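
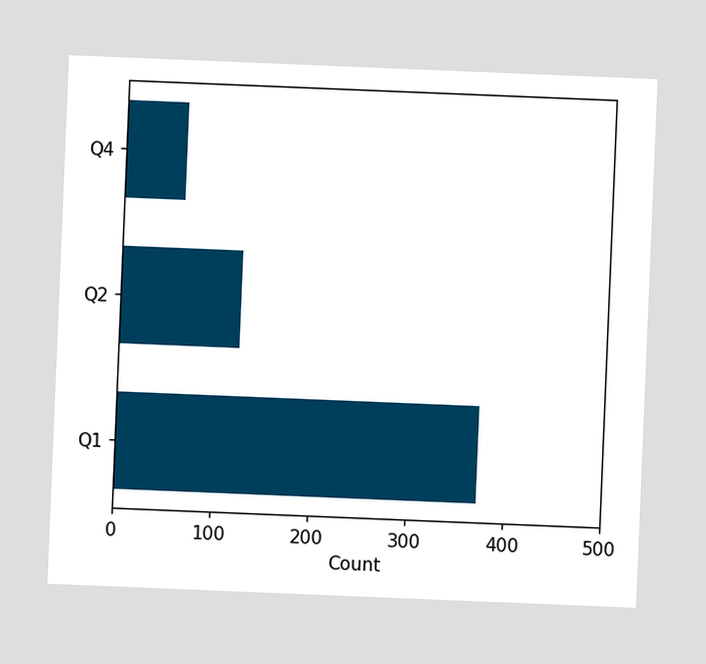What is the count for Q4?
The chart is tilted about 2° clockwise. Reading along the chart's x-axis, the Q4 bar reaches 62.

62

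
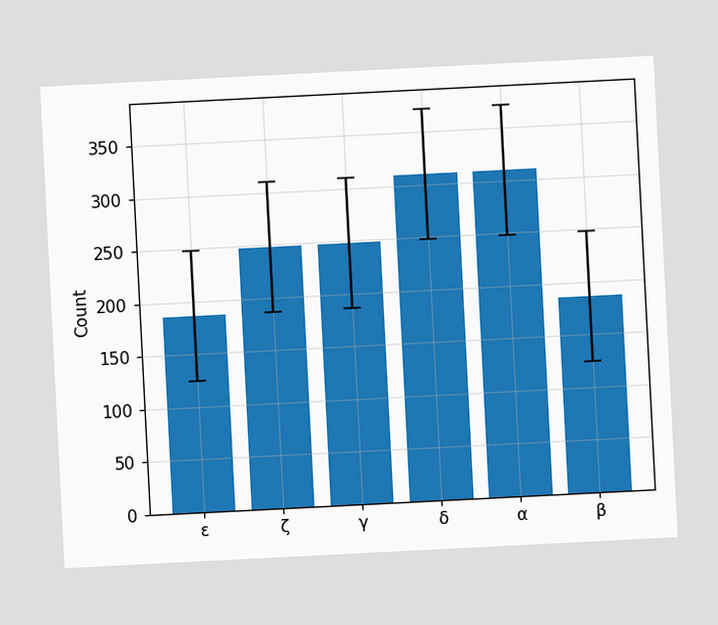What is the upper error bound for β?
The chart is tilted about 3° counter-clockwise. The β bar's upper whisker reaches 248.

248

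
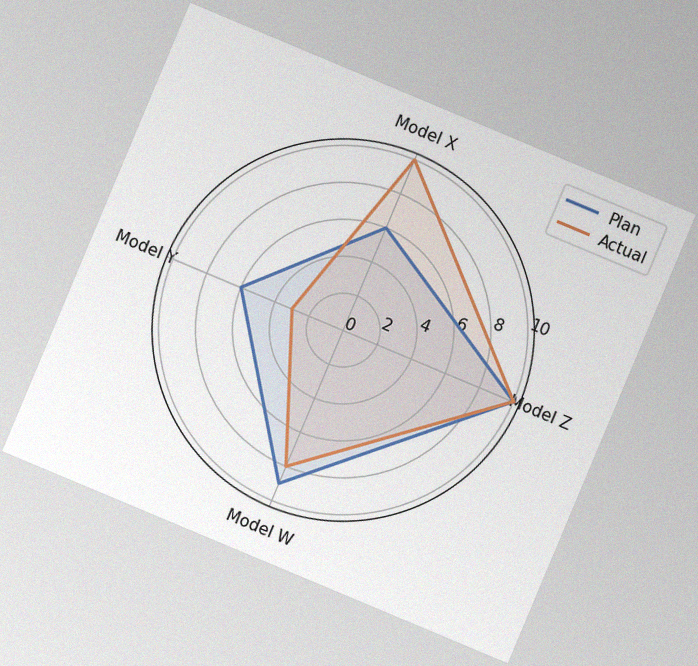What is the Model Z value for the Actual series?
10

The chart is tilted about 23° clockwise, with some photo noise. On the Model Z axis, Actual reaches 10.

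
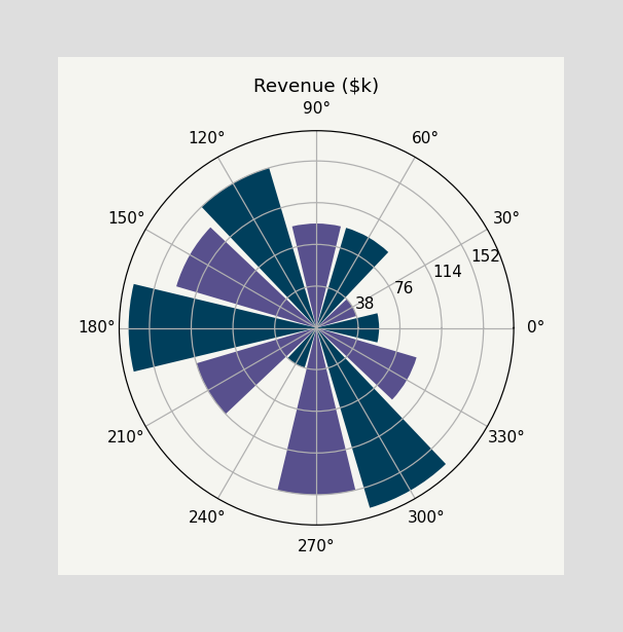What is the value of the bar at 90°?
The bar at 90° reaches $95k on the radial axis.

$95k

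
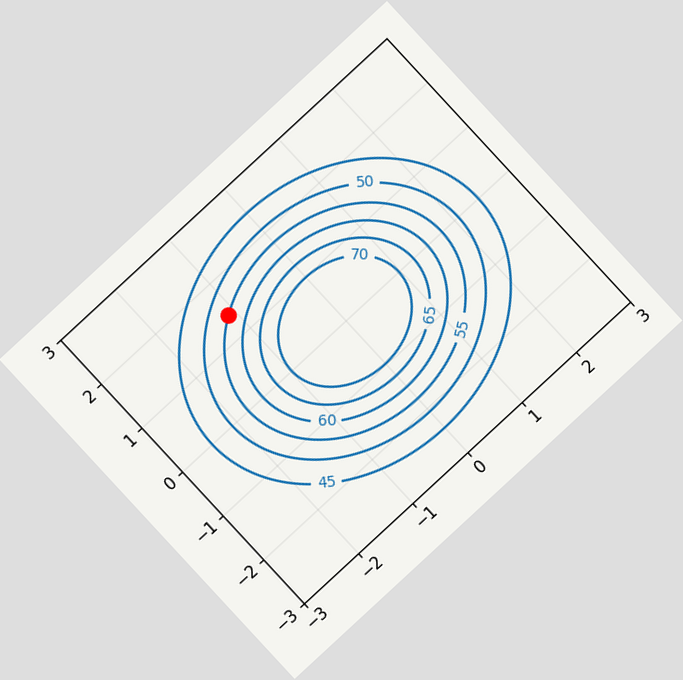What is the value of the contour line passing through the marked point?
The chart is tilted about 43° counter-clockwise. The marked point sits on the contour labelled 55.

55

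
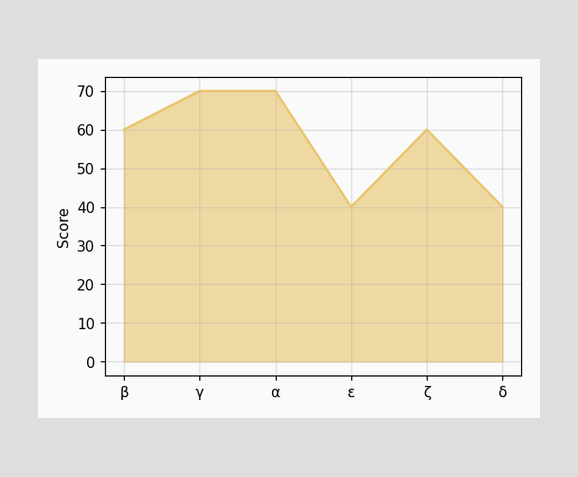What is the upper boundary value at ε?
At ε the upper boundary is at 40.

40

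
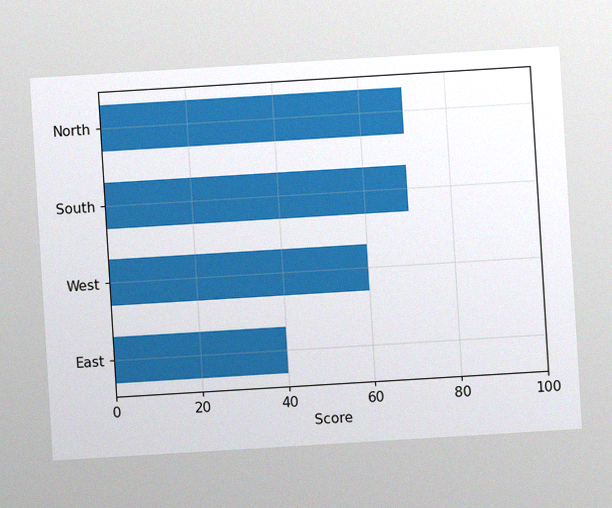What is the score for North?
70

The chart is tilted about 3° counter-clockwise, with some photo noise. Reading along the chart's x-axis, the North bar reaches 70.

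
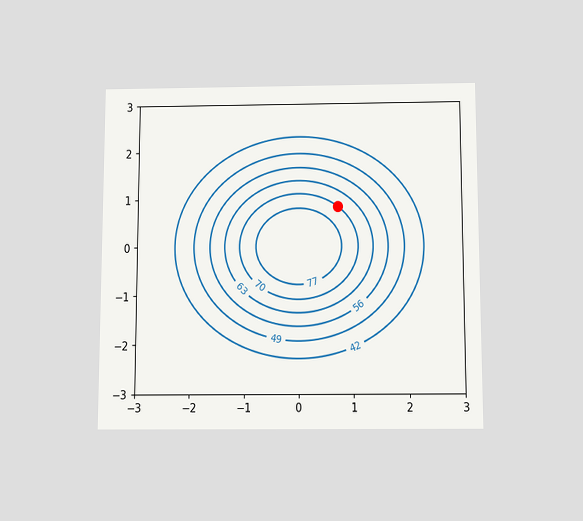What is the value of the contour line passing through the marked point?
70

The chart is viewed slightly from below. The marked point sits on the contour labelled 70.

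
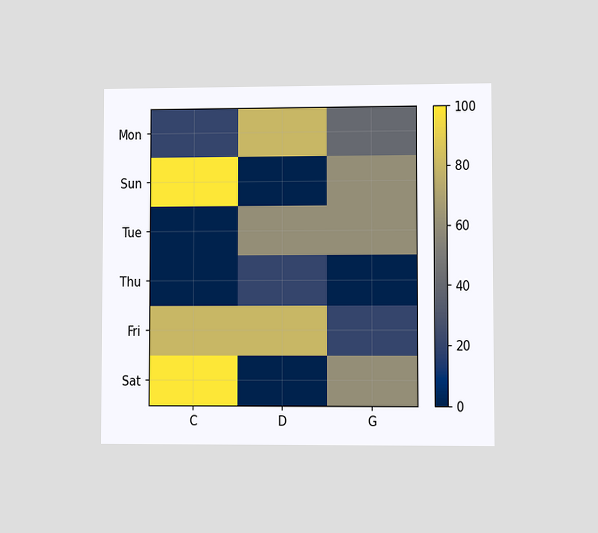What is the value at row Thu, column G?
0

The chart is viewed at a slight angle. Matching cell (Thu, G) against the colorbar gives 0.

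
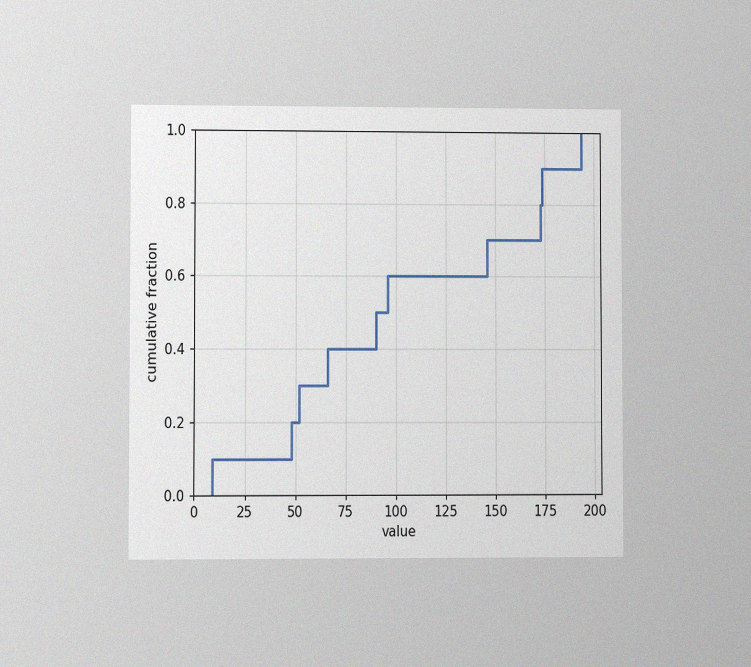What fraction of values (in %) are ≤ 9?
The chart is viewed at a slight angle, with some photo noise. At x=9 the ECDF step is at 10%.

10%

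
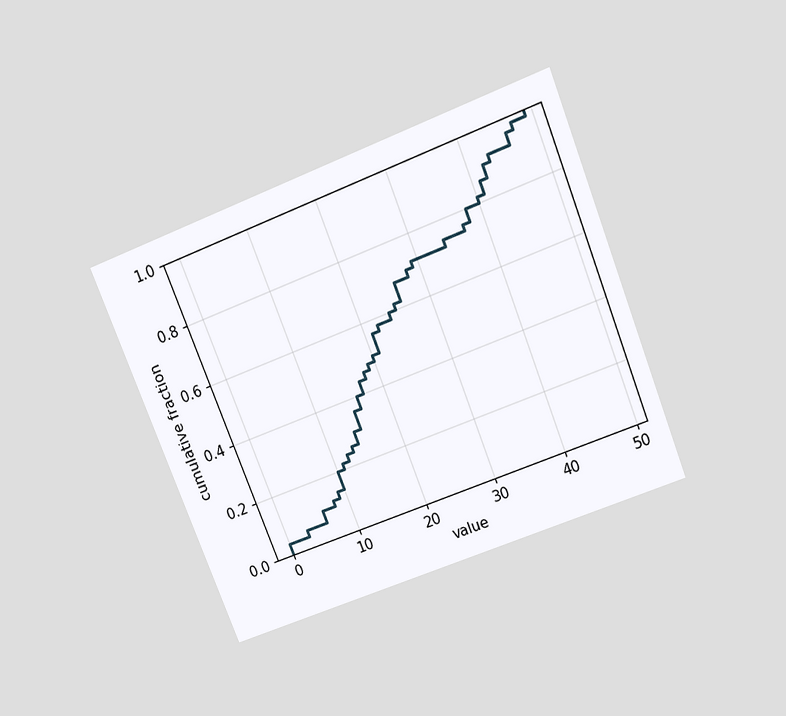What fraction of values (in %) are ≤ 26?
68%

The chart is tilted about 22° counter-clockwise and viewed slightly from above. At x=26 the ECDF step is at 68%.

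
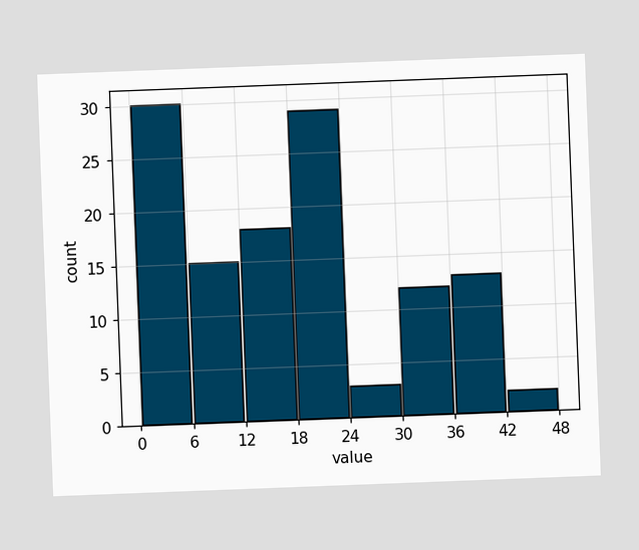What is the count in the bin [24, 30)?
3

The chart is tilted about 2° counter-clockwise. The [24, 30) bin has height 3.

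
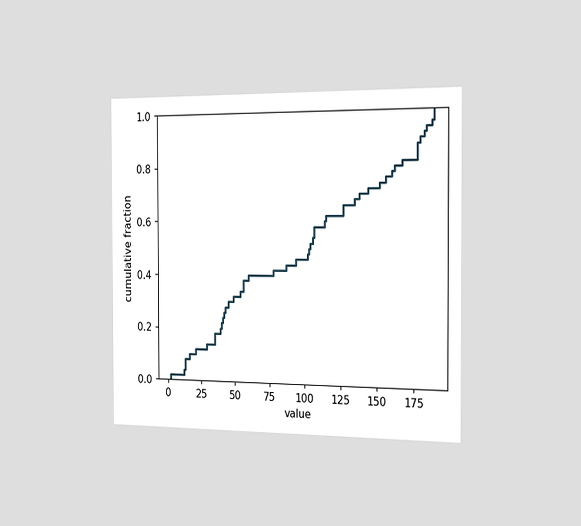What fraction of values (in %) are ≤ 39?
20%

The chart is viewed slightly from the right. At x=39 the ECDF step is at 20%.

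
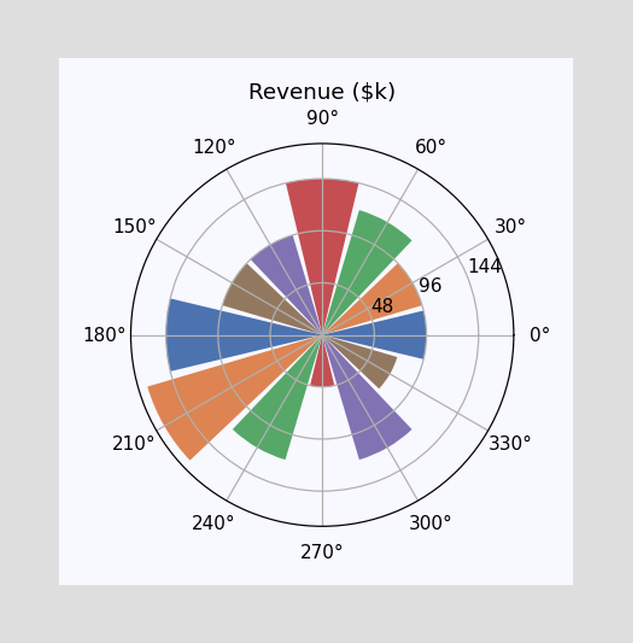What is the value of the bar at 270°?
The bar at 270° reaches $48k on the radial axis.

$48k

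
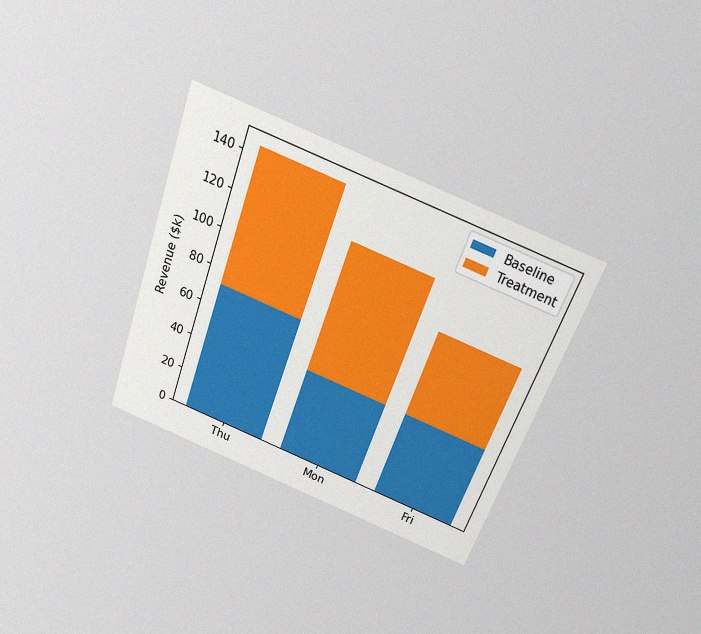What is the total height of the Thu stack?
The chart is tilted about 20° clockwise and viewed slightly from above, with some photo noise. The Thu stack's top reaches $144k on the y-axis.

$144k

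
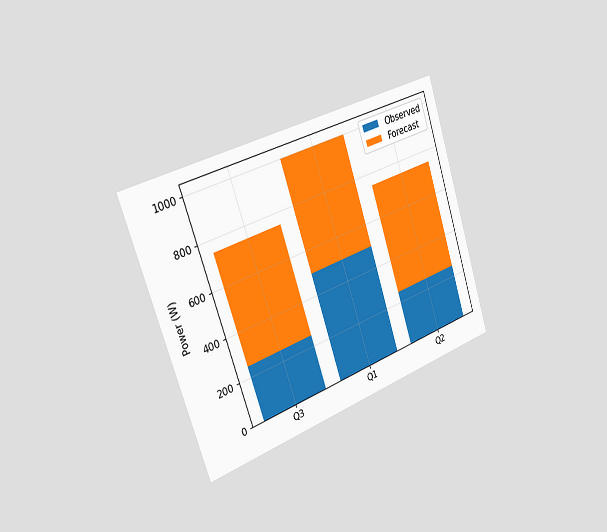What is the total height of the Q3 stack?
750W

The chart is tilted about 18° counter-clockwise and viewed slightly from the left. The Q3 stack's top reaches 750W on the y-axis.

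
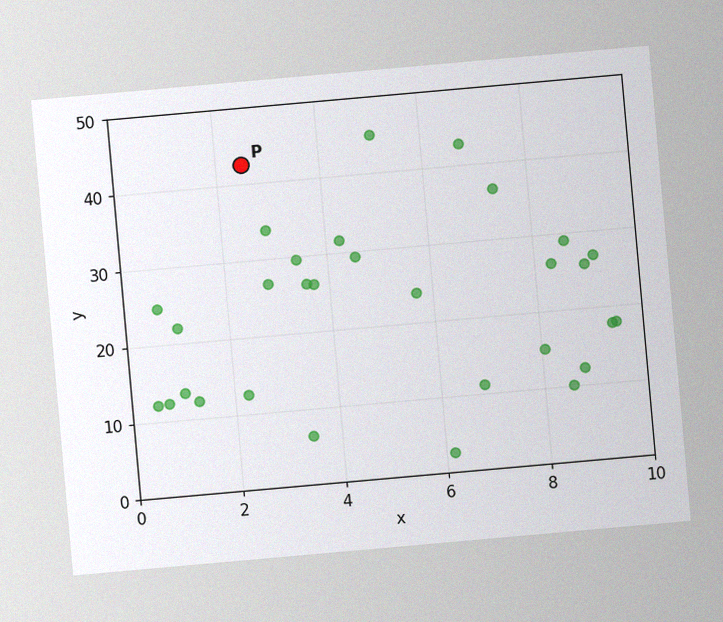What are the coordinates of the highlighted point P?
The chart is tilted about 5° counter-clockwise, with some photo noise. Following the gridlines from P to each axis, P sits at (2.5, 42.5).

(2.5, 42.5)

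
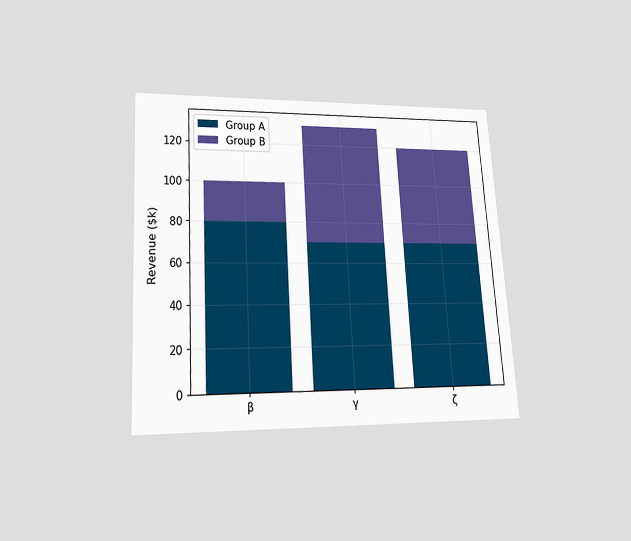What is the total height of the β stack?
The chart is tilted about 3° counter-clockwise and viewed slightly from below. The β stack's top reaches $100k on the y-axis.

$100k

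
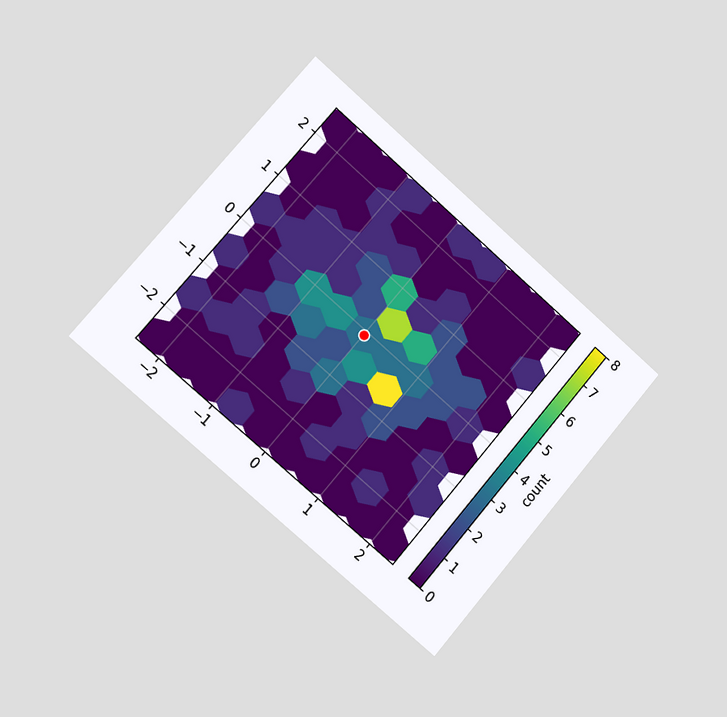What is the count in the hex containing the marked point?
The chart is tilted about 41° clockwise and viewed slightly from the left. The marked hex reads 3 on the colorbar.

3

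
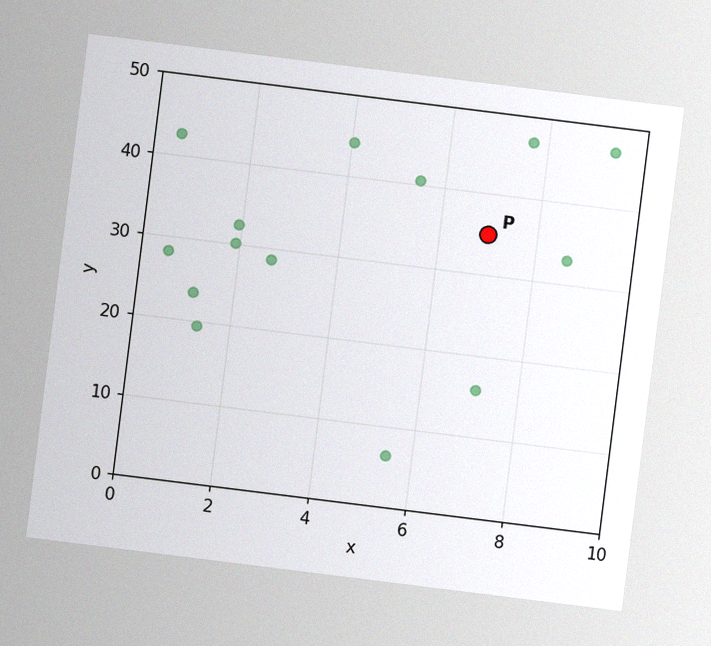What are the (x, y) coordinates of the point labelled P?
The chart is tilted about 7° clockwise, with some photo noise. Following the gridlines from P to each axis, P sits at (7, 35).

(7, 35)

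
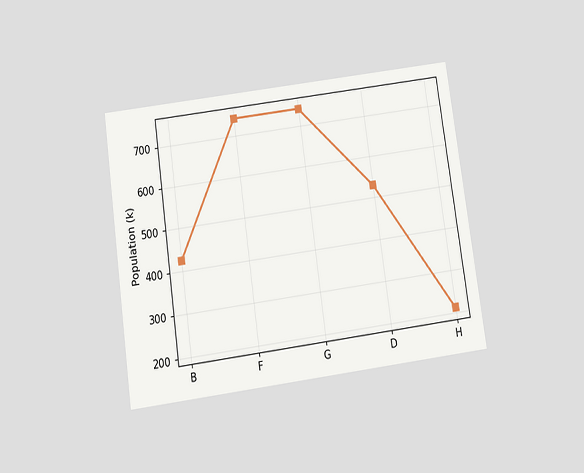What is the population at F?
742k

The chart is tilted about 8° counter-clockwise and viewed slightly from below. At F, the line is at 742k.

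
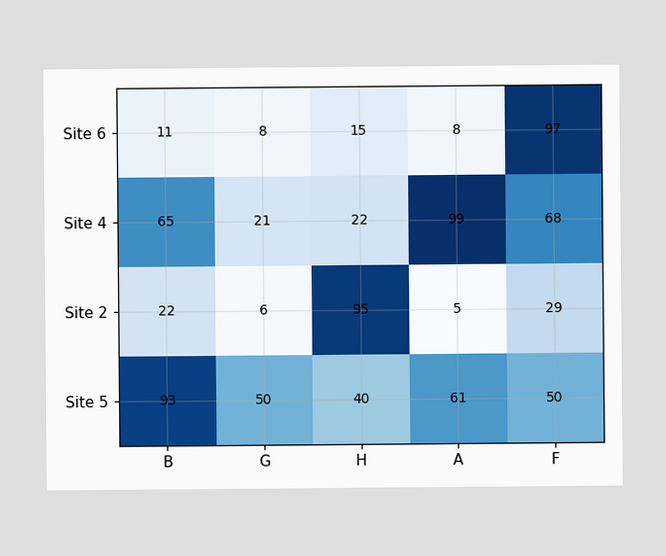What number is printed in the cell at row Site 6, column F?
The (Site 6, F) cell reads 97.

97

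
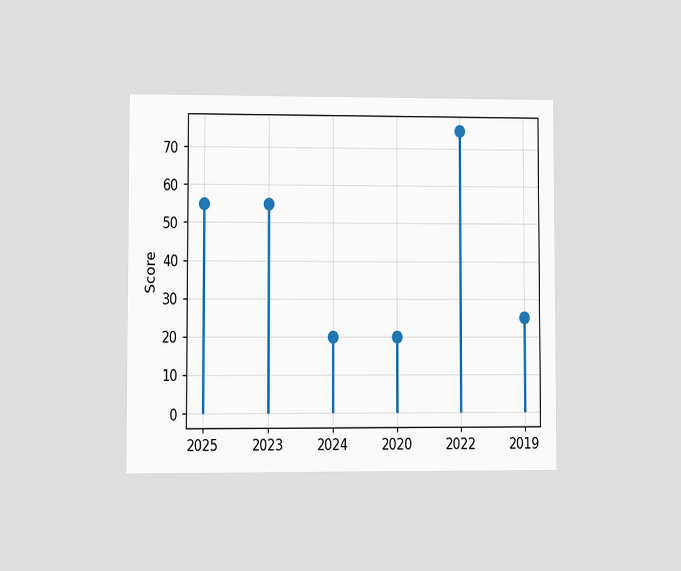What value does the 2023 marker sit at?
55

The chart is viewed at a slight angle. The 2023 marker sits at 55.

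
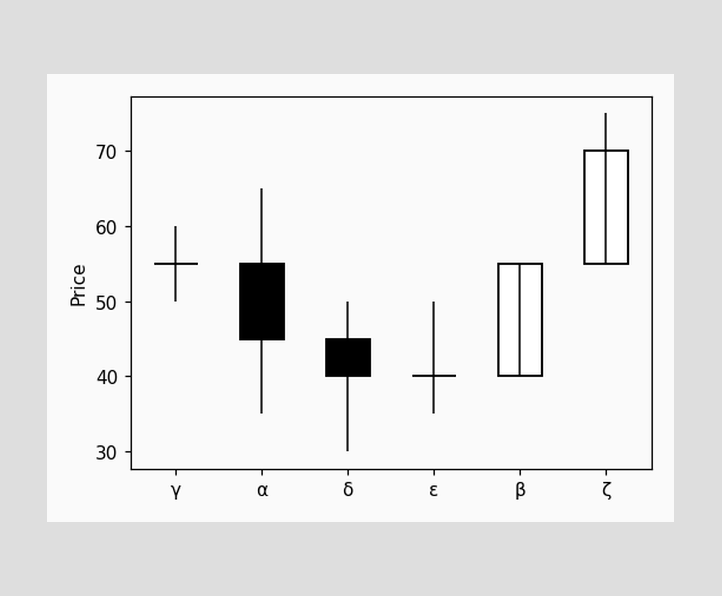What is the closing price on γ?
The γ candle closes at 55.

55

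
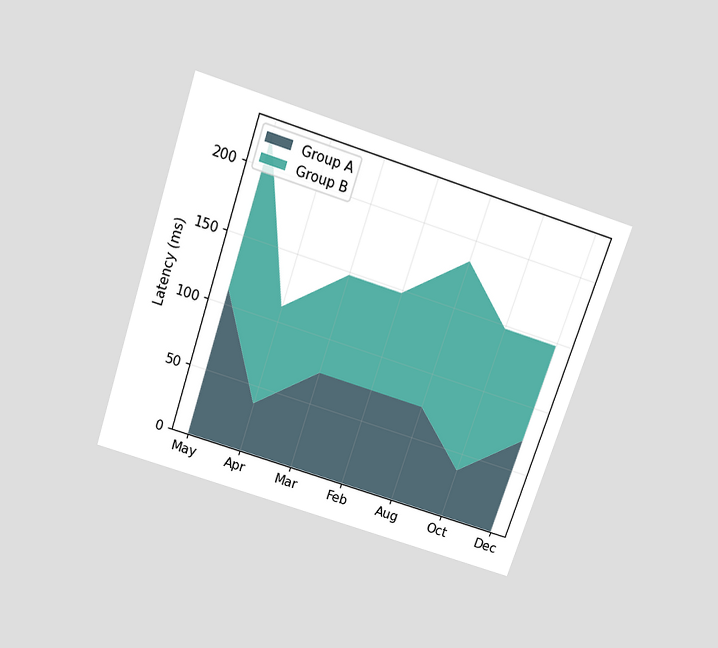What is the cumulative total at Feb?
148ms

The chart is tilted about 18° clockwise and viewed slightly from above. The stacked total at Feb reaches 148ms.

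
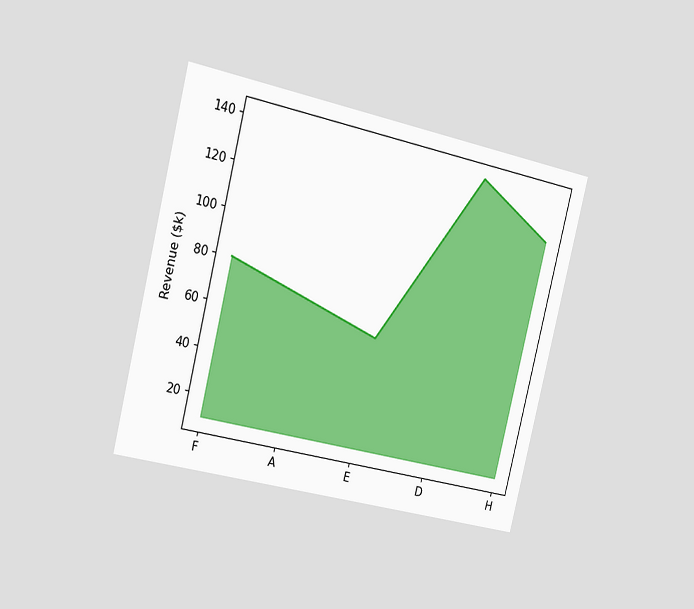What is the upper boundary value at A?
The chart is tilted about 14° clockwise and viewed slightly from the left. At A the upper boundary is at $70k.

$70k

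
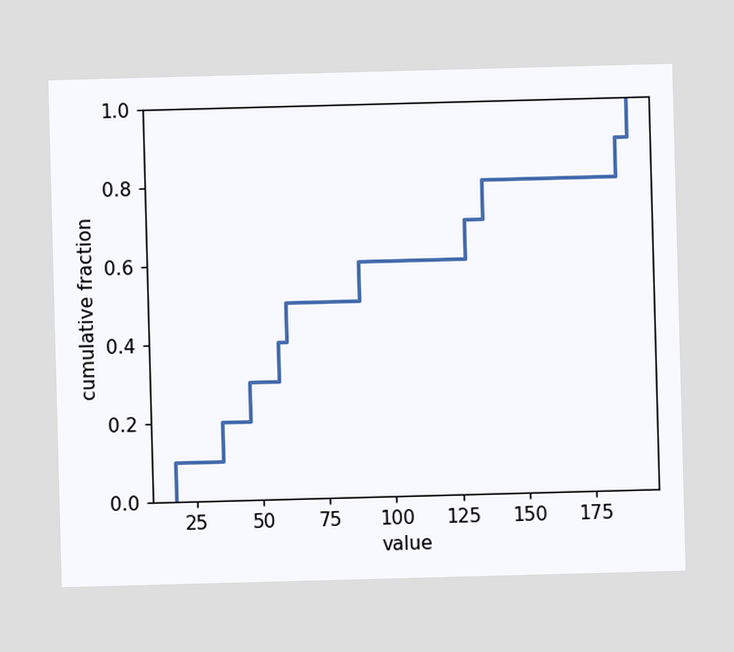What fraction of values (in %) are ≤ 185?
90%

At x=185 the ECDF step is at 90%.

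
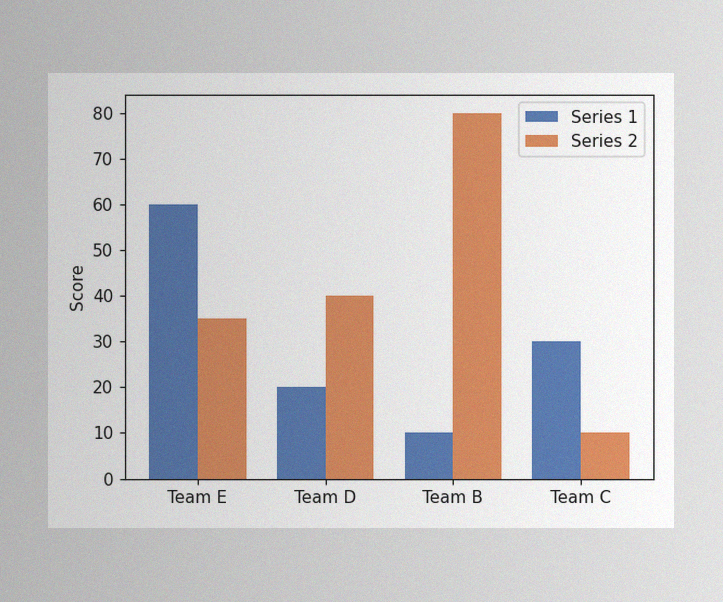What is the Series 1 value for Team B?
The image has some photo noise and uneven lighting. The Series 1 bar at Team B reaches 10 on the y-axis.

10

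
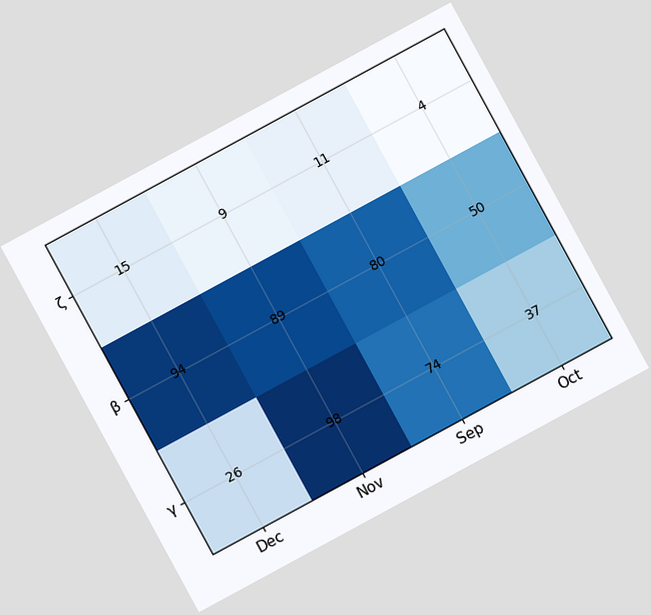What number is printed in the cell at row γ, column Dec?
26

The chart is tilted about 28° counter-clockwise. The (γ, Dec) cell reads 26.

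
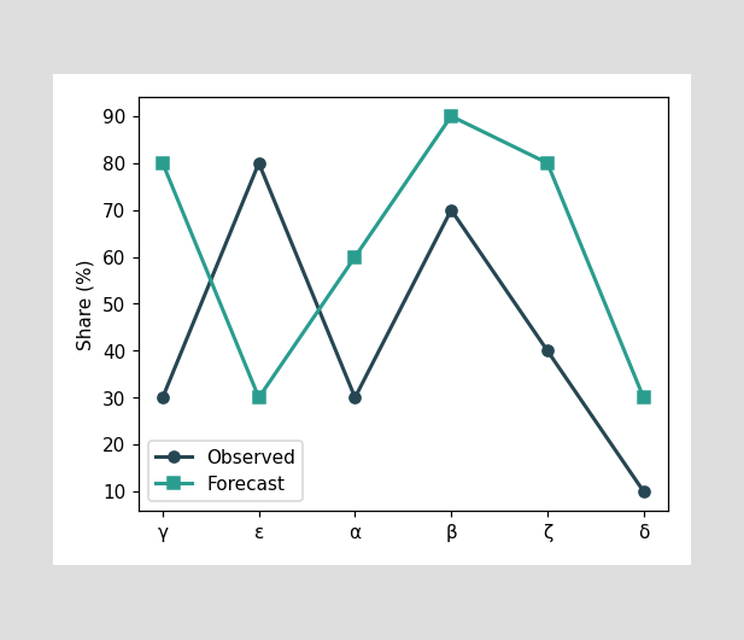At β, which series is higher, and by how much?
At β, Forecast sits above the other line by 20%.

Forecast, by 20%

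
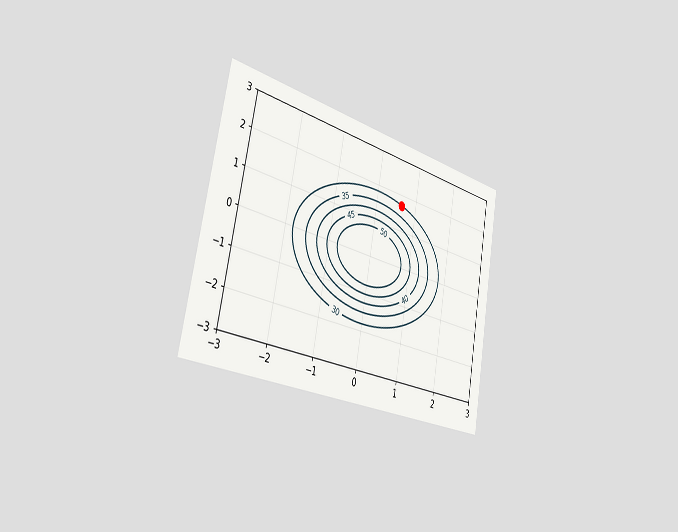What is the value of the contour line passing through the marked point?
The chart is tilted about 11° clockwise and viewed slightly from the left. The marked point sits on the contour labelled 30.

30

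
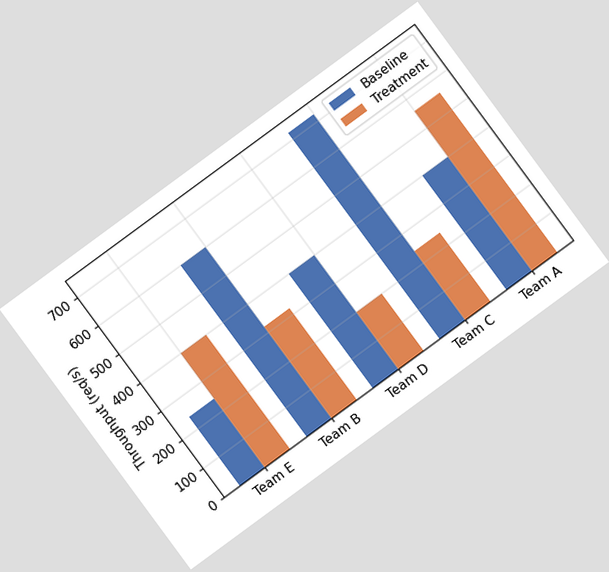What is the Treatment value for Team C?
240req/s

The chart is tilted about 36° counter-clockwise. The Treatment bar at Team C reaches 240req/s on the y-axis.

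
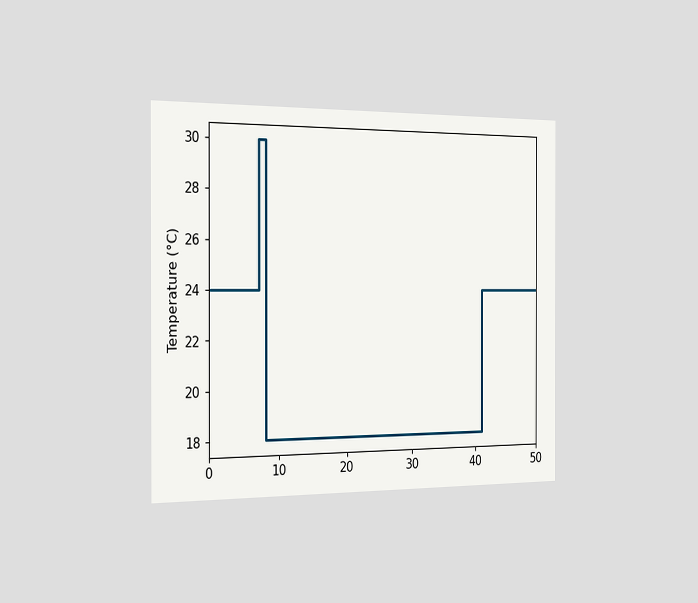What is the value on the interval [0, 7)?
24°C

The chart is viewed slightly from the left. On [0, 7) the step sits at 24°C.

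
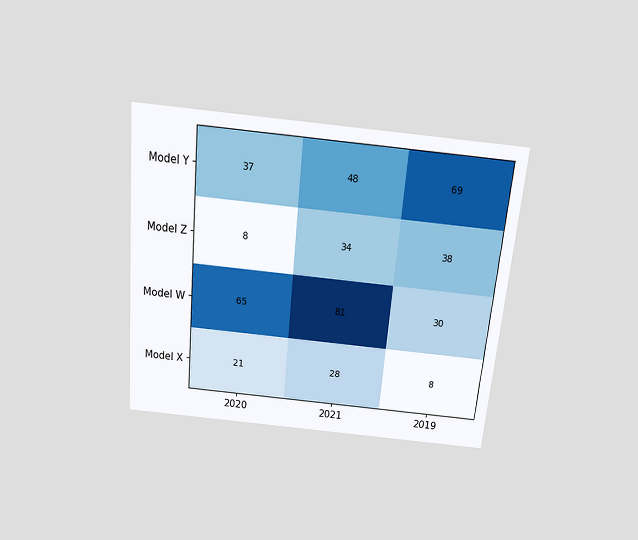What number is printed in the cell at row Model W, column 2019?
The chart is tilted about 5° clockwise and viewed slightly from above. The (Model W, 2019) cell reads 30.

30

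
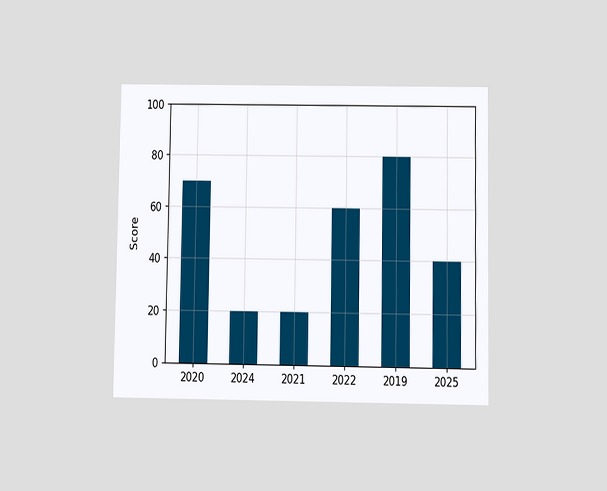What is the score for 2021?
20

The chart is viewed slightly from below. Reading along the chart's y-axis, the 2021 bar reaches 20.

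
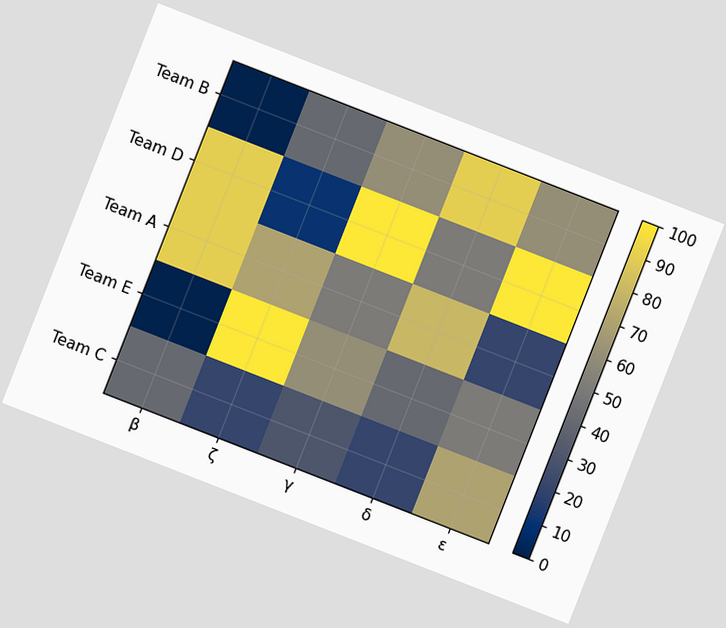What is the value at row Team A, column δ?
80

The chart is tilted about 21° clockwise. Matching cell (Team A, δ) against the colorbar gives 80.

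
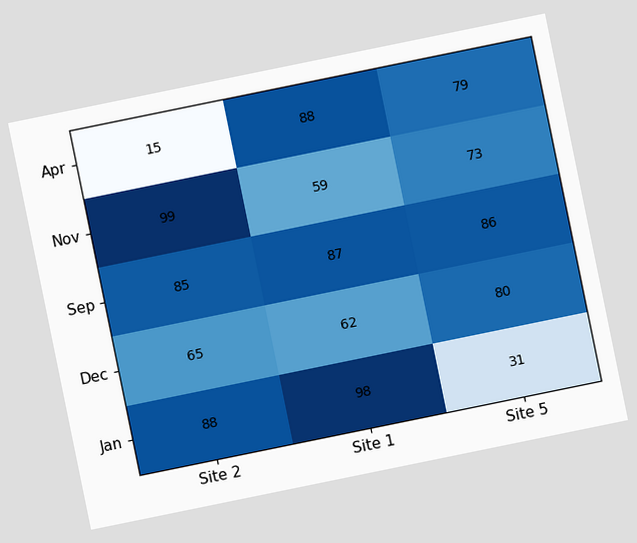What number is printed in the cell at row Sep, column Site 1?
The chart is tilted about 12° counter-clockwise. The (Sep, Site 1) cell reads 87.

87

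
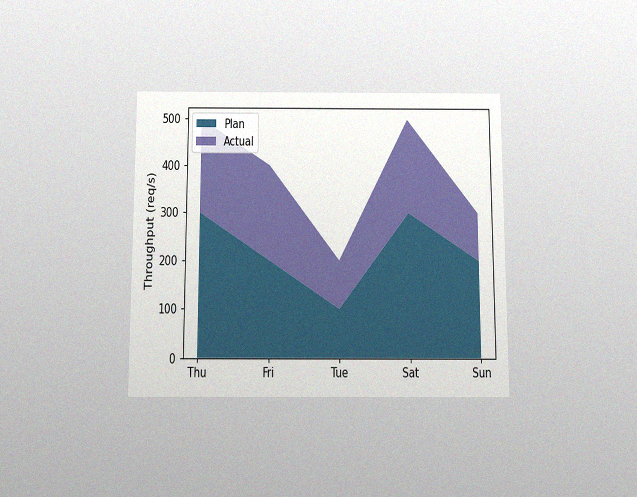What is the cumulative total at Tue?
The chart is viewed slightly from below, with some photo noise. The stacked total at Tue reaches 200req/s.

200req/s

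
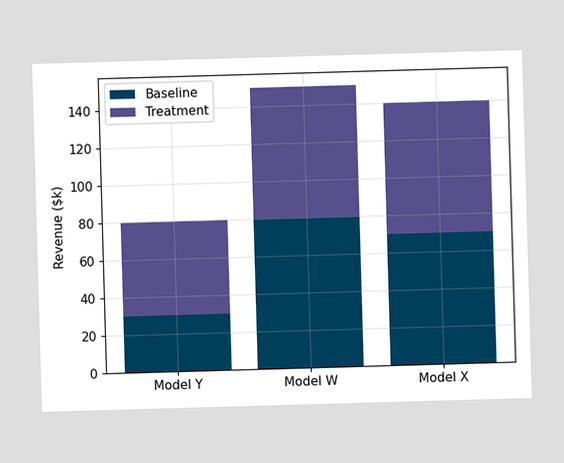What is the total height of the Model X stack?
$140k

The Model X stack's top reaches $140k on the y-axis.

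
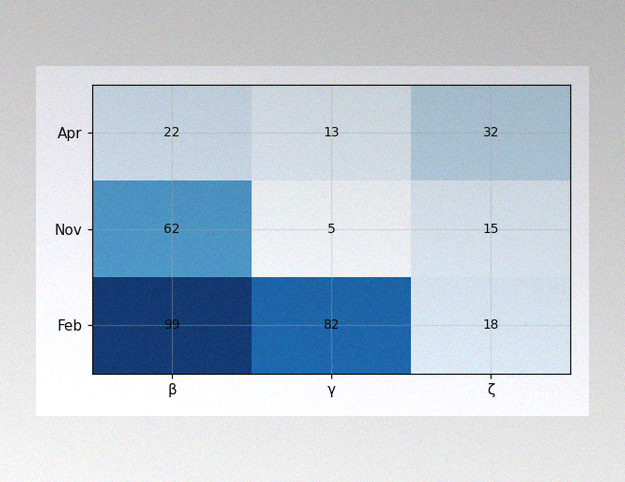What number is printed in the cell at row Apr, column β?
22

The image has some photo noise and uneven lighting. The (Apr, β) cell reads 22.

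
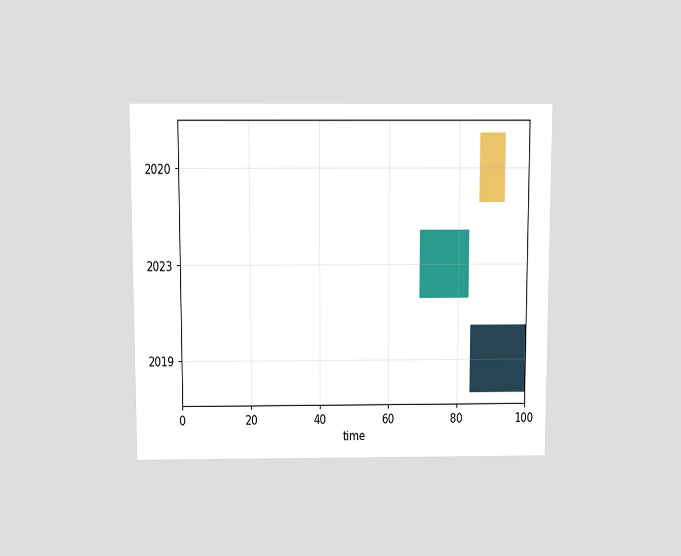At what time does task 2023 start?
The chart is viewed slightly from above. The 2023 bar begins at t=69.

69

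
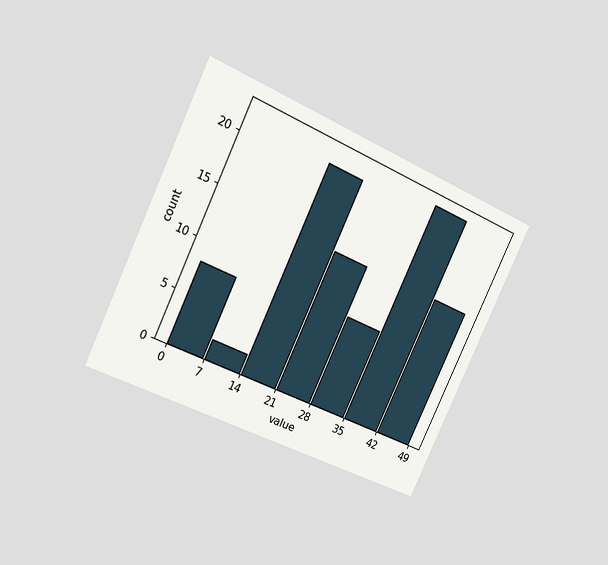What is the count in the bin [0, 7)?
The chart is tilted about 25° clockwise and viewed at a slight angle. The [0, 7) bin has height 8.

8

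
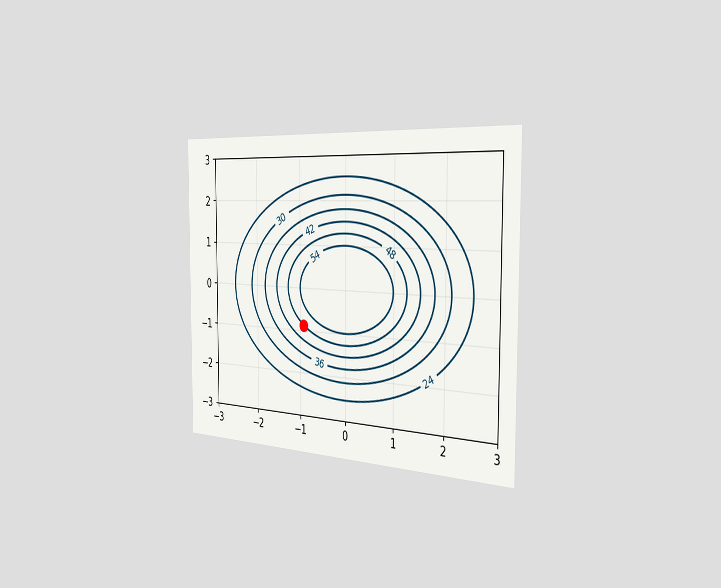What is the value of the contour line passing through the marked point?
48

The chart is viewed slightly from the right. The marked point sits on the contour labelled 48.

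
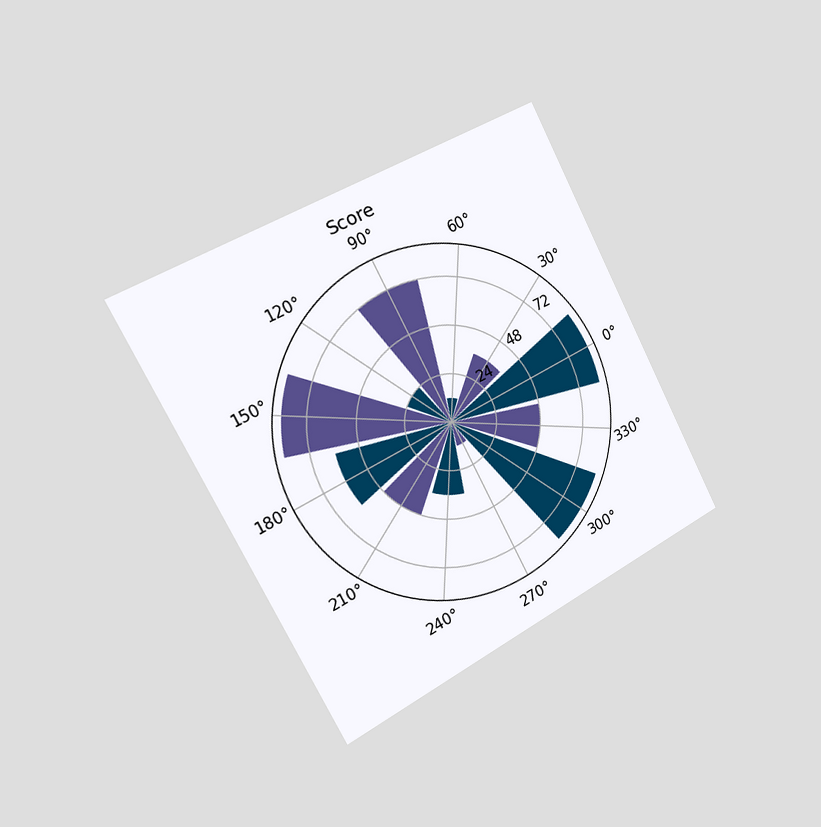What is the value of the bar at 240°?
36

The chart is tilted about 28° counter-clockwise and viewed slightly from the left. The bar at 240° reaches 36 on the radial axis.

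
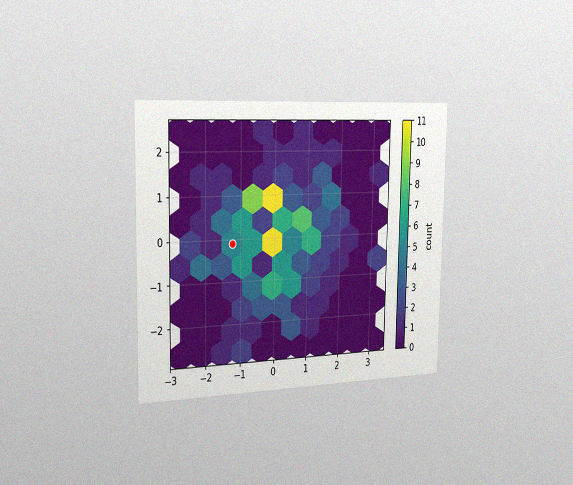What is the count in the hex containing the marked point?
The chart is viewed slightly from the left, with some photo noise. The marked hex reads 5 on the colorbar.

5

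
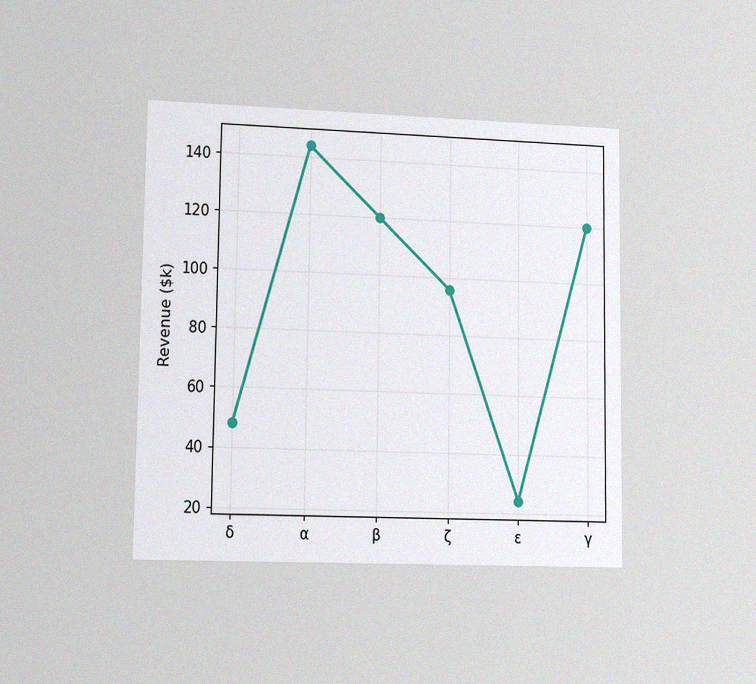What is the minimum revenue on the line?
$24k

The chart is viewed at a slight angle, with some photo noise. The lowest point is at ε, and reading across to the y-axis gives $24k.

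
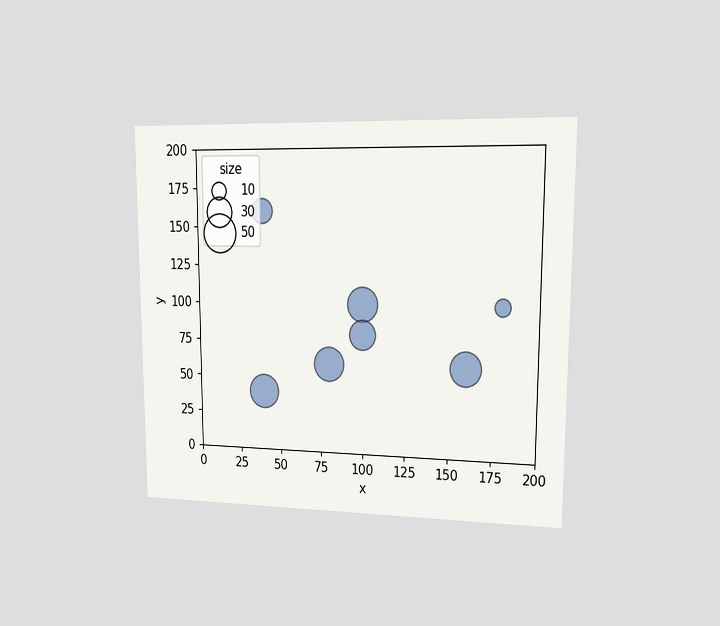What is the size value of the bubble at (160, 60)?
The chart is viewed at a slight angle. Matching the bubble at (160, 60) against the size legend gives 40.

40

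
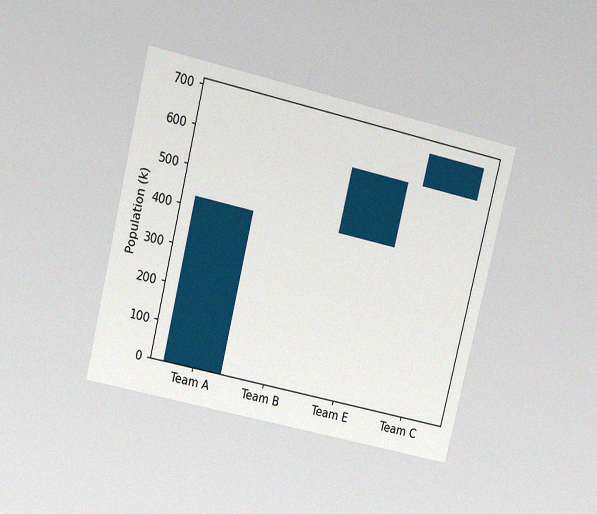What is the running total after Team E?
595k

The chart is tilted about 13° clockwise and viewed at a slight angle, with some photo noise. After Team E the running total reaches 595k.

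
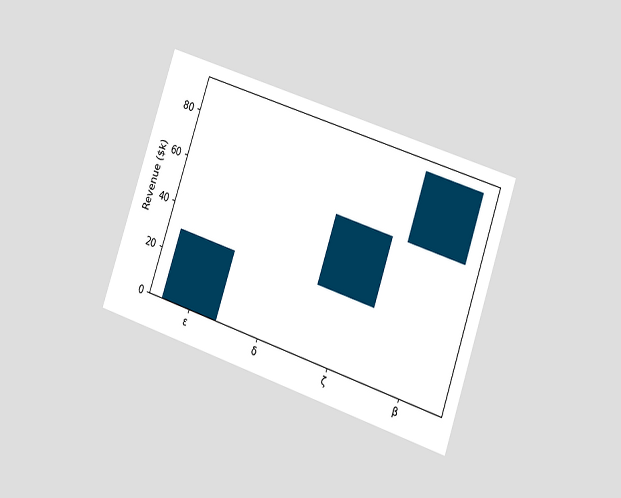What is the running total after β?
The chart is tilted about 19° clockwise and viewed slightly from the right. After β the running total reaches $90k.

$90k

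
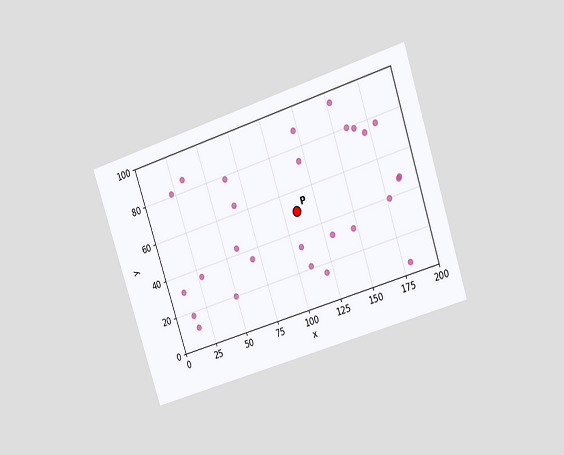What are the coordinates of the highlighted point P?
The chart is tilted about 18° counter-clockwise and viewed at a slight angle. Following the gridlines from P to each axis, P sits at (110, 50).

(110, 50)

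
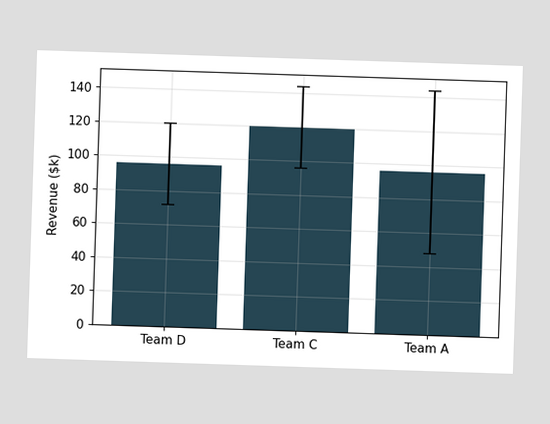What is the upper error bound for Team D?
$120k

The Team D bar's upper whisker reaches $120k.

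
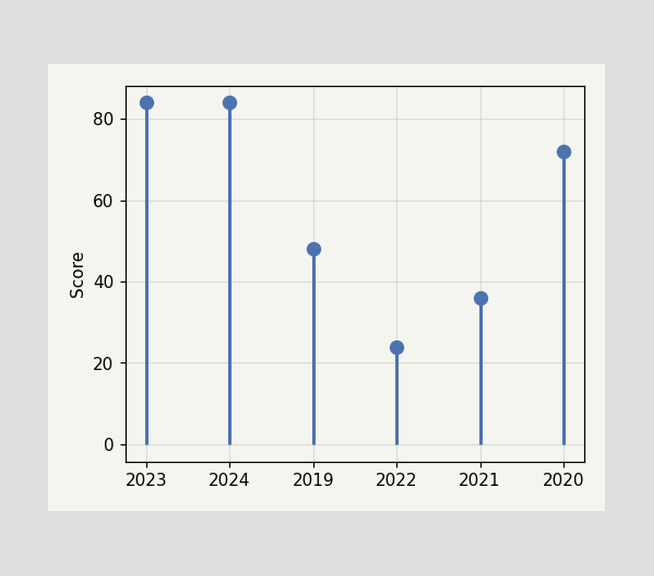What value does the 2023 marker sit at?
84

The 2023 marker sits at 84.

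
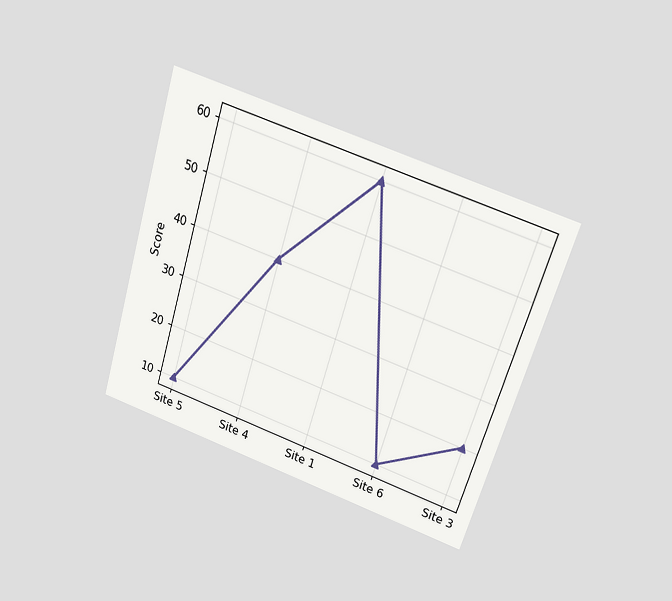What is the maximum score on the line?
The chart is tilted about 17° clockwise and viewed slightly from above. The highest point is at Site 1, and reading across to the y-axis gives 60.

60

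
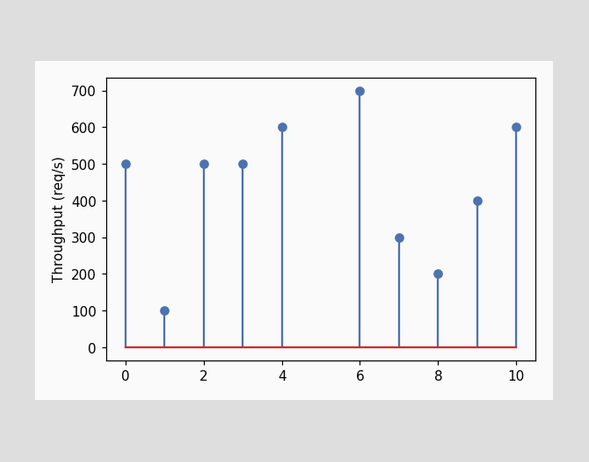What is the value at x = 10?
600req/s

The stem at x=10 reaches 600req/s.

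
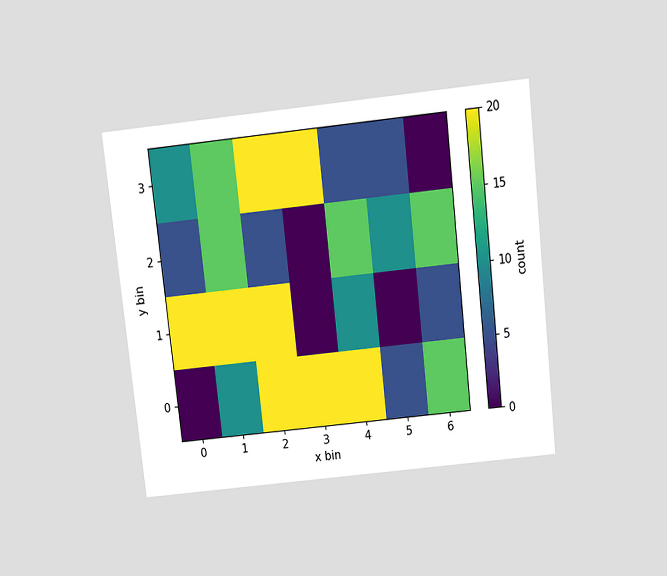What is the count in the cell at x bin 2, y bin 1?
The chart is tilted about 6° counter-clockwise and viewed slightly from above. Matching the cell (2, 1) against the colorbar gives 20.

20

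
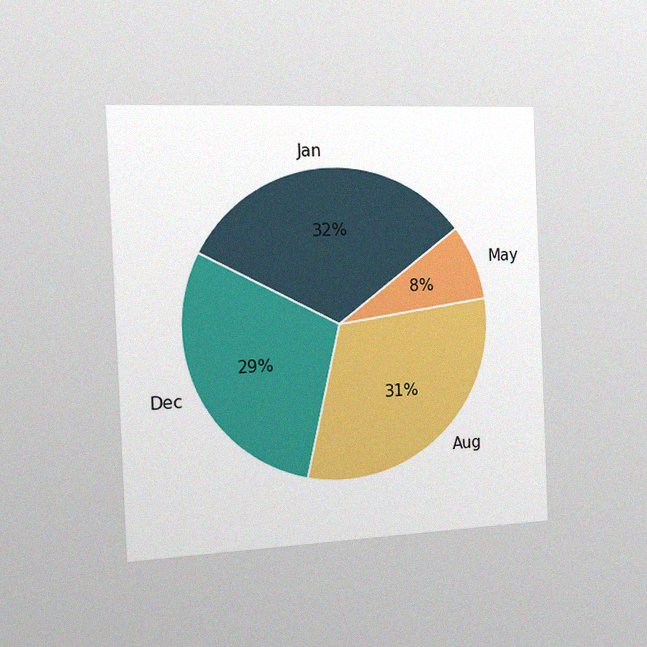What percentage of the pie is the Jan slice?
32%

The chart is tilted about 2° counter-clockwise and viewed slightly from the left, with some photo noise. The Jan slice takes up 32% of the pie.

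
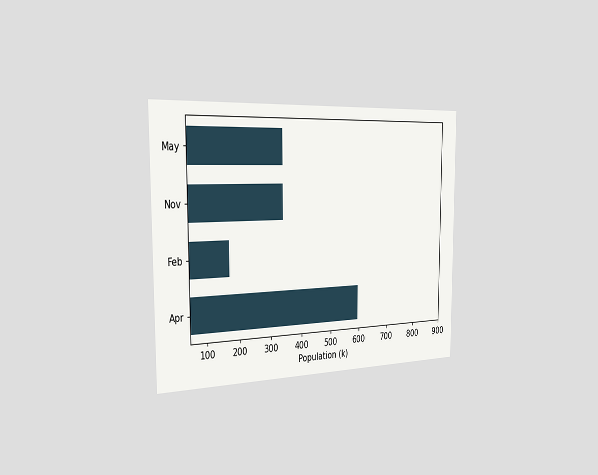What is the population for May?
The chart is viewed slightly from the left. Reading along the chart's x-axis, the May bar reaches 340k.

340k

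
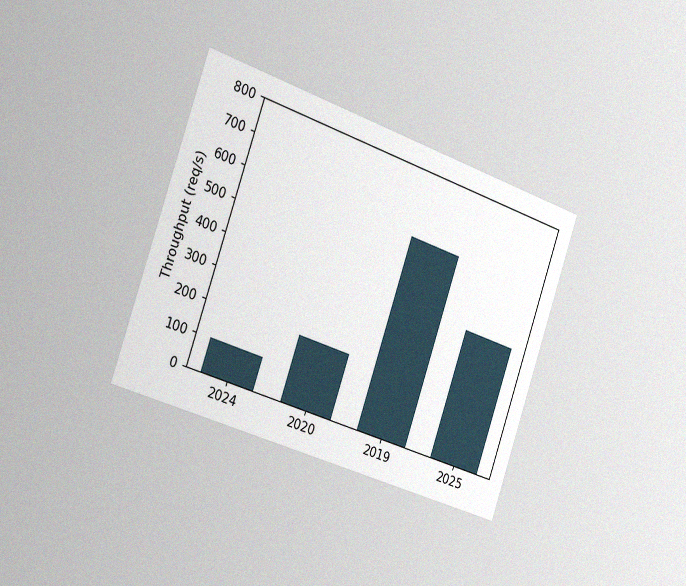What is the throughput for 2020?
The chart is tilted about 19° clockwise and viewed slightly from the left, with some photo noise. Reading along the chart's y-axis, the 2020 bar reaches 200req/s.

200req/s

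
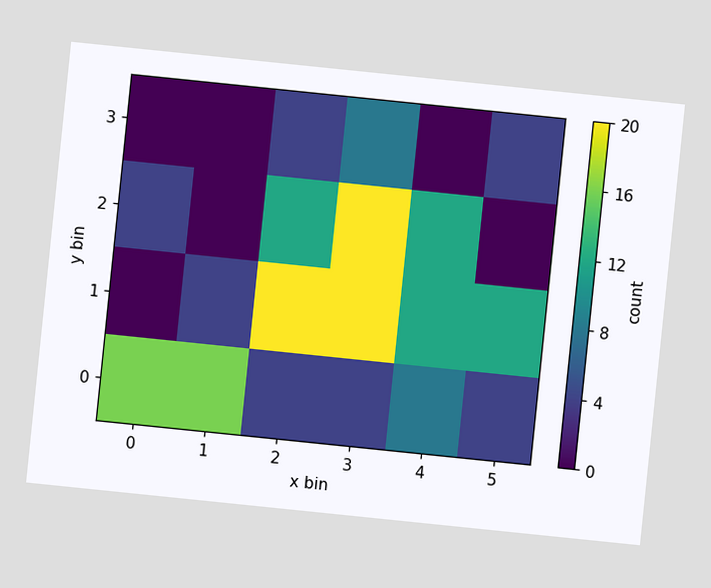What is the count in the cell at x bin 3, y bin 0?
4

The chart is tilted about 6° clockwise. Matching the cell (3, 0) against the colorbar gives 4.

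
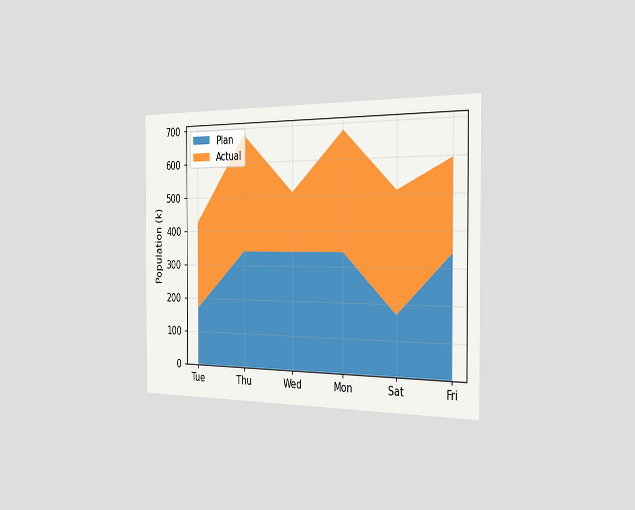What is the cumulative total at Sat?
The chart is viewed slightly from the right. The stacked total at Sat reaches 510k.

510k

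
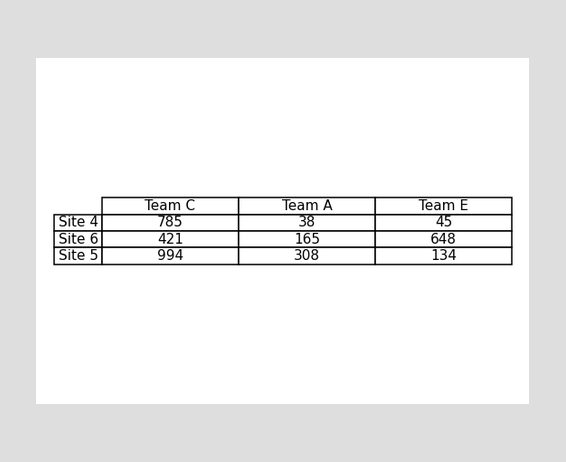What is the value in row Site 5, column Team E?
134

The (Site 5, Team E) cell reads 134.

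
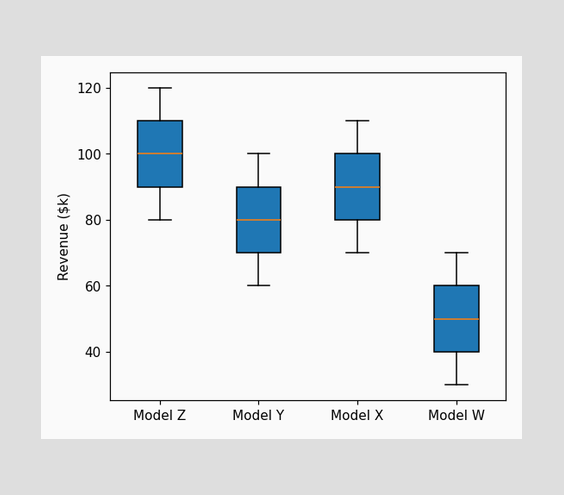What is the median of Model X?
$90k

The median line in the Model X box sits at $90k.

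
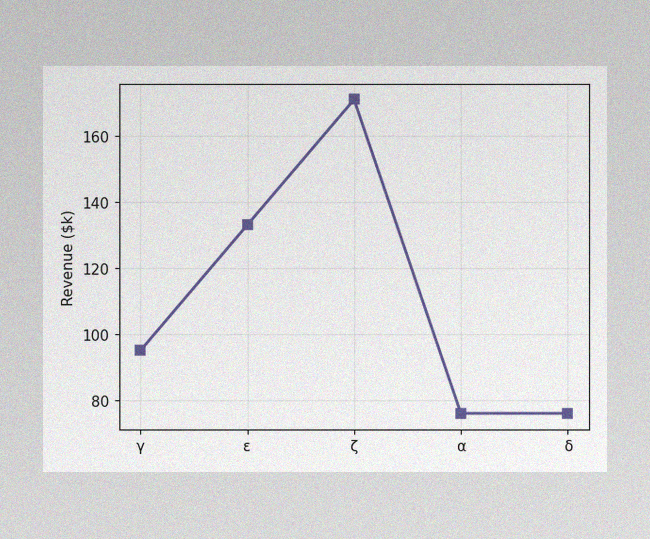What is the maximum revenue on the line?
$171k

The image has some photo noise and uneven lighting. The highest point is at ζ, and reading across to the y-axis gives $171k.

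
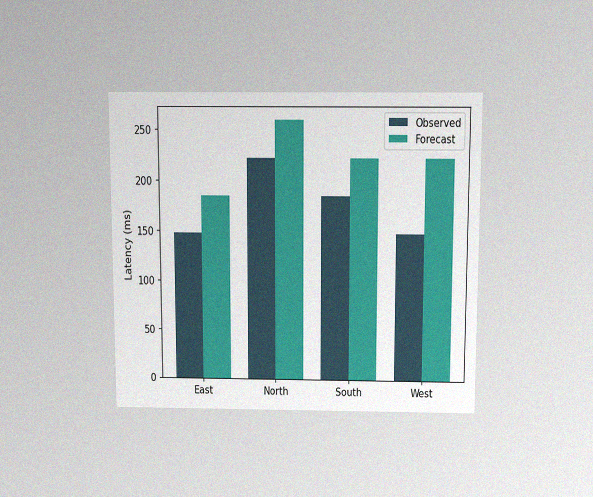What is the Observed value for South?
185ms

The chart is viewed slightly from above, with some photo noise. The Observed bar at South reaches 185ms on the y-axis.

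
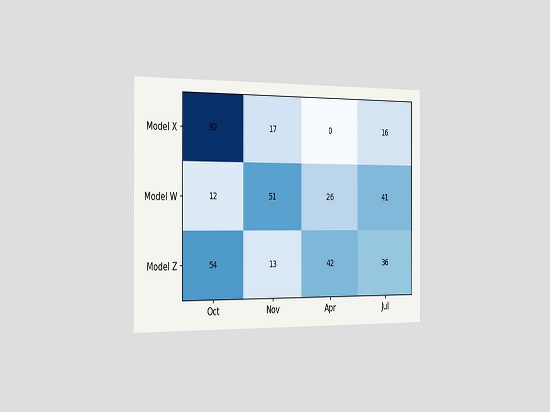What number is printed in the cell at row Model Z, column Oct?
The chart is viewed slightly from the left. The (Model Z, Oct) cell reads 54.

54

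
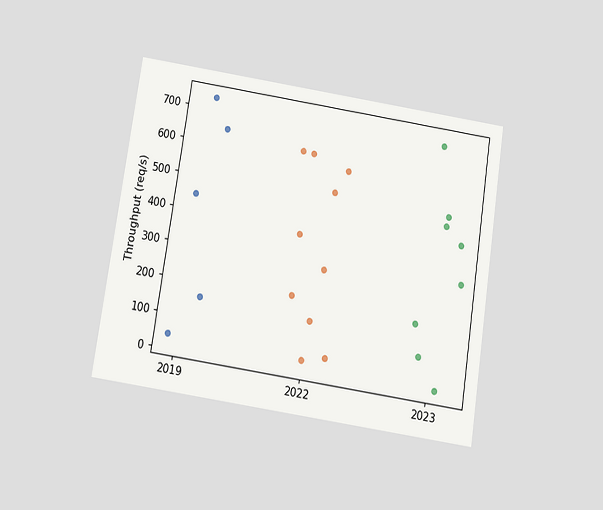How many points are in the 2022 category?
The chart is tilted about 9° clockwise and viewed slightly from below. Counting the markers in the 2022 column gives 10.

10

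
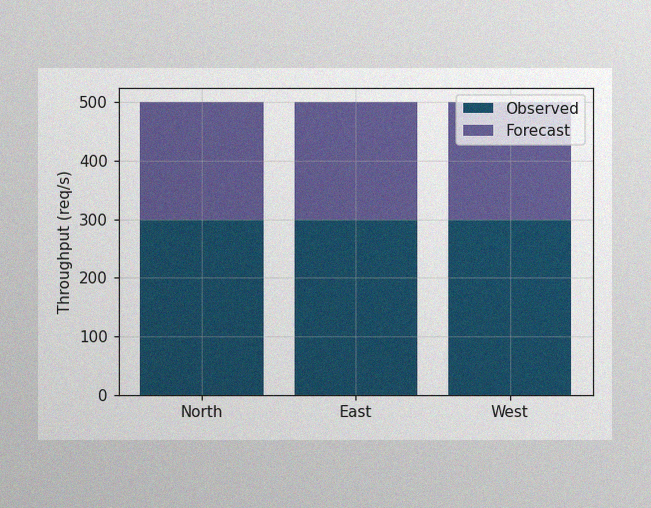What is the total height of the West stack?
500req/s

The image has some photo noise and uneven lighting. The West stack's top reaches 500req/s on the y-axis.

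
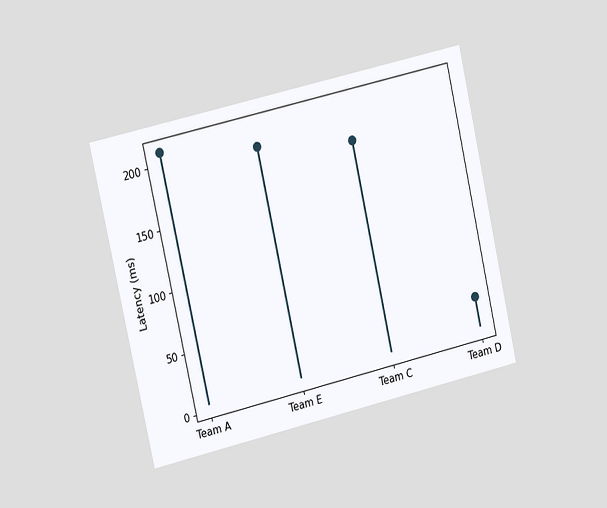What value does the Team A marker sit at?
210ms

The chart is tilted about 13° counter-clockwise and viewed slightly from the left. The Team A marker sits at 210ms.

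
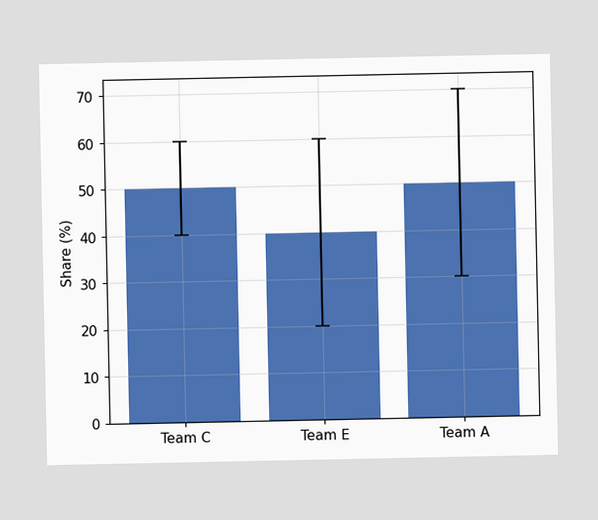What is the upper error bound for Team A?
70%

The Team A bar's upper whisker reaches 70%.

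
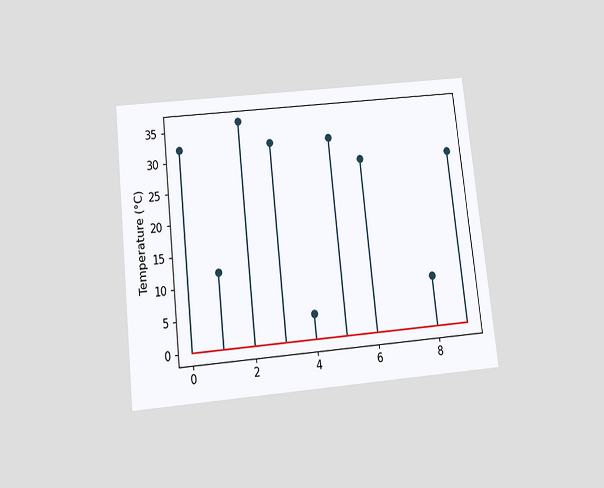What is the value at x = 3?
32°C

The chart is tilted about 6° counter-clockwise and viewed slightly from below. The stem at x=3 reaches 32°C.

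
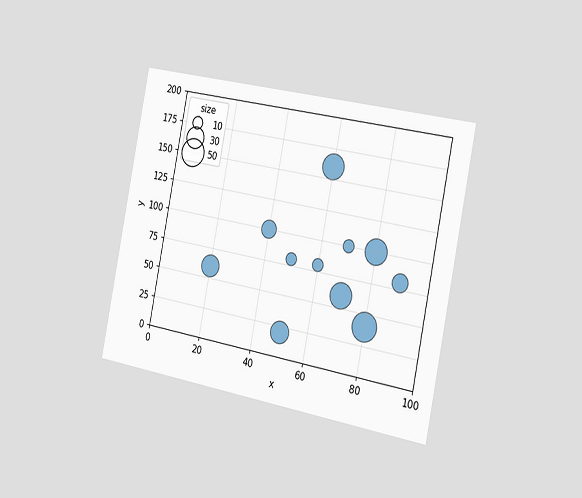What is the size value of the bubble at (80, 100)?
The chart is tilted about 11° clockwise and viewed slightly from the right. Matching the bubble at (80, 100) against the size legend gives 40.

40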